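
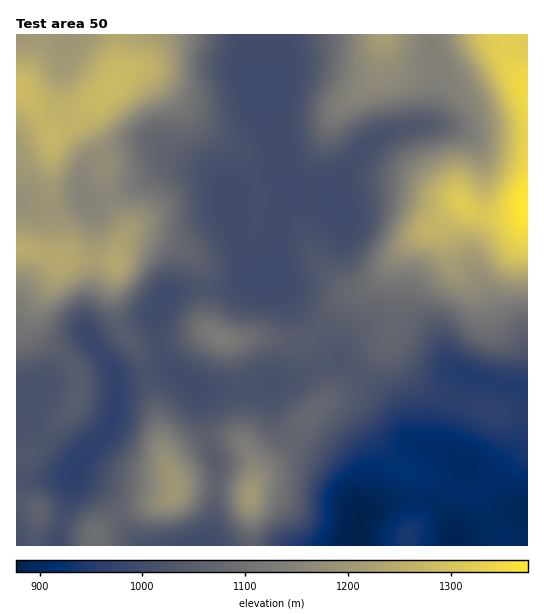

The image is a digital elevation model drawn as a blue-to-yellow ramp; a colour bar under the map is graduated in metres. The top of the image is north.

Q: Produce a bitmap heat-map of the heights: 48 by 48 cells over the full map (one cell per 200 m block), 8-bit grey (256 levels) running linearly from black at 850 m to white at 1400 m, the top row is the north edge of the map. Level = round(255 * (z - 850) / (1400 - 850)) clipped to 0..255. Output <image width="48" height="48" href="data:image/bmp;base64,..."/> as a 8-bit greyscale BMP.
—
<image width="48" height="48" href="data:image/bmp;base64,Qk02DQAAAAAAADYEAAAoAAAAMAAAADAAAAABAAgAAAAAAAAJAAATCwAAEwsAAAABAAAAAAAAAAAAAAEBAQACAgIAAwMDAAQEBAAFBQUABgYGAAcHBwAICAgACQkJAAoKCgALCwsADAwMAA0NDQAODg4ADw8PABAQEAAREREAEhISABMTEwAUFBQAFRUVABYWFgAXFxcAGBgYABkZGQAaGhoAGxsbABwcHAAdHR0AHh4eAB8fHwAgICAAISEhACIiIgAjIyMAJCQkACUlJQAmJiYAJycnACgoKAApKSkAKioqACsrKwAsLCwALS0tAC4uLgAvLy8AMDAwADExMQAyMjIAMzMzADQ0NAA1NTUANjY2ADc3NwA4ODgAOTk5ADo6OgA7OzsAPDw8AD09PQA+Pj4APz8/AEBAQABBQUEAQkJCAENDQwBEREQARUVFAEZGRgBHR0cASEhIAElJSQBKSkoAS0tLAExMTABNTU0ATk5OAE9PTwBQUFAAUVFRAFJSUgBTU1MAVFRUAFVVVQBWVlYAV1dXAFhYWABZWVkAWlpaAFtbWwBcXFwAXV1dAF5eXgBfX18AYGBgAGFhYQBiYmIAY2NjAGRkZABlZWUAZmZmAGdnZwBoaGgAaWlpAGpqagBra2sAbGxsAG1tbQBubm4Ab29vAHBwcABxcXEAcnJyAHNzcwB0dHQAdXV1AHZ2dgB3d3cAeHh4AHl5eQB6enoAe3t7AHx8fAB9fX0Afn5+AH9/fwCAgIAAgYGBAIKCggCDg4MAhISEAIWFhQCGhoYAh4eHAIiIiACJiYkAioqKAIuLiwCMjIwAjY2NAI6OjgCPj48AkJCQAJGRkQCSkpIAk5OTAJSUlACVlZUAlpaWAJeXlwCYmJgAmZmZAJqamgCbm5sAnJycAJ2dnQCenp4An5+fAKCgoAChoaEAoqKiAKOjowCkpKQApaWlAKampgCnp6cAqKioAKmpqQCqqqoAq6urAKysrACtra0Arq6uAK+vrwCwsLAAsbGxALKysgCzs7MAtLS0ALW1tQC2trYAt7e3ALi4uAC5ubkAurq6ALu7uwC8vLwAvb29AL6+vgC/v78AwMDAAMHBwQDCwsIAw8PDAMTExADFxcUAxsbGAMfHxwDIyMgAycnJAMrKygDLy8sAzMzMAM3NzQDOzs4Az8/PANDQ0ADR0dEA0tLSANPT0wDU1NQA1dXVANbW1gDX19cA2NjYANnZ2QDa2toA29vbANzc3ADd3d0A3t7eAN/f3wDg4OAA4eHhAOLi4gDj4+MA5OTkAOXl5QDm5uYA5+fnAOjo6ADp6ekA6urqAOvr6wDs7OwA7e3tAO7u7gDv7+8A8PDwAPHx8QDy8vIA8/PzAPT09AD19fUA9vb2APf39wD4+PgA+fn5APr6+gD7+/sA/Pz8AP39/QD+/v4A////AExRT0ZKW2twa2BXUU5LSUdFREVJU2BfUEA3LyceFQ8NDhIaIygmHxYREBIVFxgYF05WVUtLW2twa2JcW1xbWFNOSUlPXm5vX1BGPTIlGBANDhEZIigoIBcSERMVFxcXFlNcXVFKU2FpZ2NkbHR4dm1hVVBacISFdGRaTj0qGxIODRAVHSMkHxgTExUXFxYVFVdfX1FFR1FbX2JqeIeRkop4Y1lkgJeWhHJmV0IsGxIPDg8SFxsdGxgWFhgZGBYVFFZZVko+PENNVl5qeouYn5qIbmBqh5+ei3lrW0QtHBQQEBEUFhkaGhkZGRsbGRcWFlBPSUA5NzxFT1poeIiWn56OdWRrhZudjXxuXUgyIhkVFBYYGhwdHRwbGhsbGRkZGk5MRT03NTlBTFlnd4eWn5uMdGNme5CWjH1vX048LCEbGhsdHx8fHh0bGRkZGhsdH1JQSUA4NTc9SFZkdIeXm5OCbV9ic4aNhnpuYVRGNysjICAhIiEfHhwZGBgZGx4hJFRTT0Y9NzY5QU1cb4aVlIh2ZV1jdYOEfHJqYllOQTUrJiQkIyAeGxoZGBgbHiIlKFFSUUxEPTg3OkNRaIGOinxtYWBqeYF8cWlmZF5VSj40LiomIx8dGxsbGx0gJCcpK05PUVFNRj44NzxIX3iEfnFkXmBqdXhxZmJkZmRcUkg/NzErJSEgHyAhIiUoLC0tLk1NUFNVUUc9ODlCVmx2b2NZVllgaGlkXVxiaGhiWlJKQjoyKycmJicoKy4xNDQyMExNTlNYWVFDOjg/UGFoYVZPTVBUWVpYVFVcZGhnYVlSTEQ7My8uLi8wMjQ2Nzc0MkxMTVBXW1ZHOzg/TFlcVU1ISEpNUFFQTk9UW2JlY11XUUtDPDg2NTQ1NTY2NjUzMUxMTU9UWldJPDk/SVFSTEdGRkhLTU1MTExOU1lfYFxXU09JREA9Ojc2NDMyMTEwL05NTU9TWVdKPDlASU1LR0VFR0pNTk1MS0xNT1NYWlhVU1JQTUlDPTczMTAvMDAxMVRSUVJWWlVHPDtDS01JRkZJTFFVVVJPTU5PUFJTVFNTVFdYVlFJQDcyMDEzNjg6Ol9dWVhaWE5CPEFKUE5JSExSWWBlZF5XU1NUVVRTUlJUWF1gXllPRDo0NjtBR0pKSWtpY15ZUEU/QktUVE5JS1RfanN4dW5lXVpaWlhWVFRWW2FkZF9WSkA9Qk1WXF1ZVXNxbGJWSUBASlVZVExJTlppdn5/e3RtZF5aWlpYV1dZXWJmZmNbUUlIUmBpbGliXHh4dGhYSEFHUlpXT0hHTVtrd3t2bmllYFlVVlhZWlpcX2NmZ2VgWFJVYW50dHBpY32Af3NhUEpSXWBXTUZFSlVkbm1lXFdVU09OUFVZXF5gYmRnaGdkYF5jb3l8endybYKIjIV0Yltjbm1gUEZERk1YX11WT0tJSUhIS1FZX2NlZ2hpamtqa210fYSFgoB9eoiPmJmNfHN5g4NyW0tFREhPU1JNSUZFRUVGSE9YYGZpbG5vcHFzd36FjZCOi4uMi5CXoaejl42OmJuKbVVKR0lOUVBLR0VERERFSE5WXmRobnR3d3h6gYuVmZiUlJqen5yhqK+vqKGgqKyfg2dWUFJWV1NMR0VERERFSE9VWl1ibHiAgoGDi5afoJuZoKuztKutsLO0sKuqr7Kpk3lnX15fXFRMR0VFRERGSlBUVFRZZXeGjY+Ql6CmpJ+hrr3Hyra1tLS0sauprbCqmoZ1a2ZjXFNKRkVFRURGS1BRTkxPW3CGlp6ip62uq6esusrV2rWyr66urKWhpaupno59cGhhWU9IRkZGRUVHS05MSUdJUmR9lqext7m4tLO4xdPe46qnpaWmo5uXnKSmn5KCcmZdU0tHRUZHRkVHSUpIRkVGS1lyjqa3v8DAv8HGz9vl6p+enp+emJKPlJyfnJOFdWVZT0hFRUZHRkVGSEhGRURFSVRog52yvcLGzM/S1t/p8JqanJ2ZkYuLj5OVkoyCdWZXTEdFRUdIR0VFRkZFRERFSVJjepOpucPN1dbU1uDs8pmanZ2WjYmLjYyJhYF6cmVWS0ZFRUZIR0VFRUVFREVGSlNido2jtsTQ19TNztzr8pucoKCXjYqOj4mCe3ZxamBUS0dFRUZHR0VERUVFRUVHTFZjdYmesb/L0cvBw9Pl756gpqedj4yRkouAd29pYltSS0dGRkdHRkVERUZGRUVHTVdkdIWXprO/w72ztsjc6aGlrrGllY+TlY+CdWtkX1lTTUlISElIRkVFRklKSUdHS1RhcH+MmKOtsqylqr3U46Srtruxn5WUlY6BcmhjX1tWUU5MS0pIRkVFSE1RUUxJSU9aZ3R+iJGanpqYobfP4KixvMG7raGblYt9cGdkYmBcV1NQTUpIRkVFSVJbXVZOSktRWmNsdHyDiIqOm7LM3qy2v8LAurKpno9+cWlnZ2ZjXllTTUlGRUVGS1Zla2VZUExNUFVaX2Zvd4CKmbDK3bO7wcHAv765r56Le3Fubm5rZFxTS0dFRUVGTFlrdnNpX1dUU1NUV11nc3+LmrHM3rvBwr++wMLCvbKhkIJ7eXZwaF5SSUZFREVGTFtufIB7c2xmY2FgYGRueoWPnrbR4cPEwb28v8PFxcC1p5mOhn11a15RSEVERERGS1lsfYWHhYB8eHZzcXN6g4qTpcDY5MjFvre1usHFx8bBuK2ilYV4a1xPR0VERERFSlVmd4OKjY2LiIWCf3+Dh42ZsMve5cfDua+ssrzCxsfFwLmwoY15aFhNRkVERERFSFFfcH6IjpGRkI2JhYSGiZKjvdTh5cC8sqilqbO+xMfGw7+3p5B4Y1RKRkRERERFR05ba3qGj5SVk4+Lh4aHjZqxydrh47WzrKShpKy3wMTDwb21p5F5Y1RKRkVFRUVFSE5aaHiGkZial5GLh4aKlKe/0tzf36mqp6KgoaavuLy7ubWvo5F9aVlNR0VFRUVGSVBbaHaGlJ6hnZSMh4iOn7XK19vc26Kko6GfoKOpsbSzsK2ooJKBb15QSEVFRUVGSlJdaXaGlqOnopiOiImTpr7Q2dva2Q=="/>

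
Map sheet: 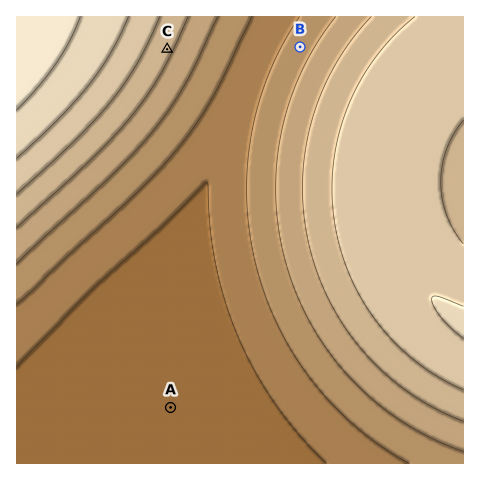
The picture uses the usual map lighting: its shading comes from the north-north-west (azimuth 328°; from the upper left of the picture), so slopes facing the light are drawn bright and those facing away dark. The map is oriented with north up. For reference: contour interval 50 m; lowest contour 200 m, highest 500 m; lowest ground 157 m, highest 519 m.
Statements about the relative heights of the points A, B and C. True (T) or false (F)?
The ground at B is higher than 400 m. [F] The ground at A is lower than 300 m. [T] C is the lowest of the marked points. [F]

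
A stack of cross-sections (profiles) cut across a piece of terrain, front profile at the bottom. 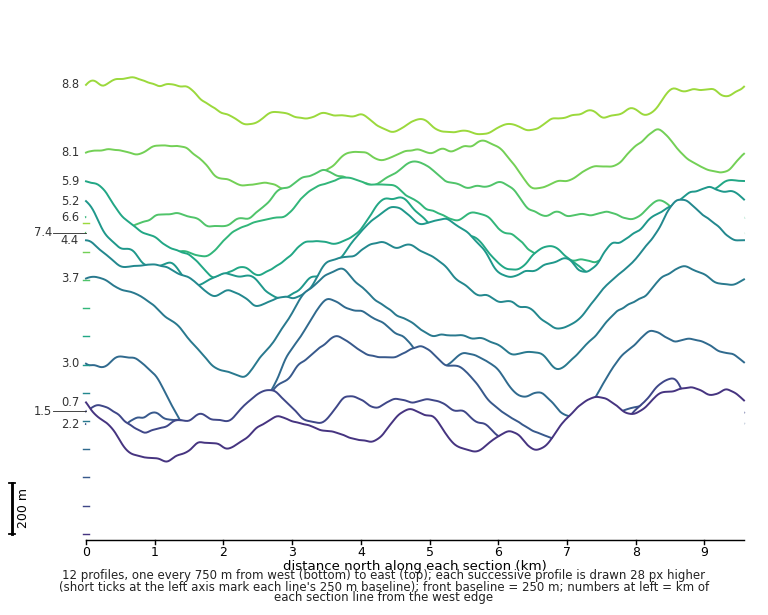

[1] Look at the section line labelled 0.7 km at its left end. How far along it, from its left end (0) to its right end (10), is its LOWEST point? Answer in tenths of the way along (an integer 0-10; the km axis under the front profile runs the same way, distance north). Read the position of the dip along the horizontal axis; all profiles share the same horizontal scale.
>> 1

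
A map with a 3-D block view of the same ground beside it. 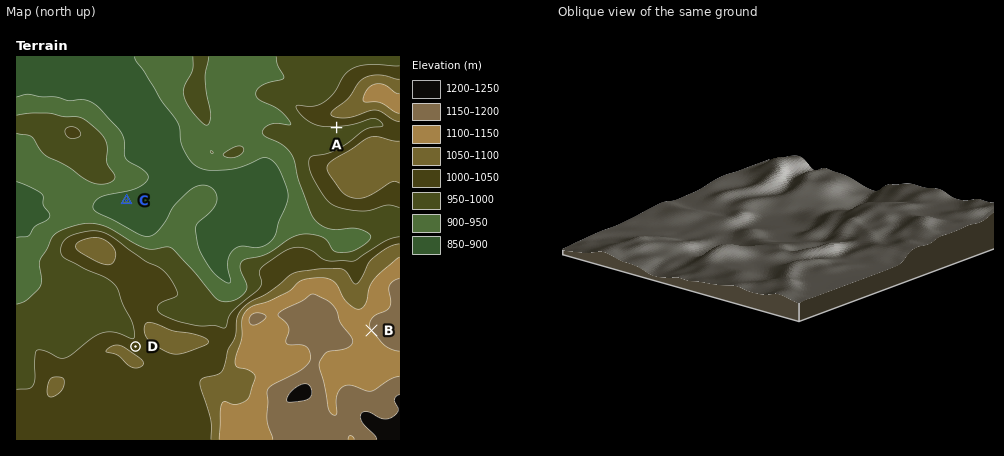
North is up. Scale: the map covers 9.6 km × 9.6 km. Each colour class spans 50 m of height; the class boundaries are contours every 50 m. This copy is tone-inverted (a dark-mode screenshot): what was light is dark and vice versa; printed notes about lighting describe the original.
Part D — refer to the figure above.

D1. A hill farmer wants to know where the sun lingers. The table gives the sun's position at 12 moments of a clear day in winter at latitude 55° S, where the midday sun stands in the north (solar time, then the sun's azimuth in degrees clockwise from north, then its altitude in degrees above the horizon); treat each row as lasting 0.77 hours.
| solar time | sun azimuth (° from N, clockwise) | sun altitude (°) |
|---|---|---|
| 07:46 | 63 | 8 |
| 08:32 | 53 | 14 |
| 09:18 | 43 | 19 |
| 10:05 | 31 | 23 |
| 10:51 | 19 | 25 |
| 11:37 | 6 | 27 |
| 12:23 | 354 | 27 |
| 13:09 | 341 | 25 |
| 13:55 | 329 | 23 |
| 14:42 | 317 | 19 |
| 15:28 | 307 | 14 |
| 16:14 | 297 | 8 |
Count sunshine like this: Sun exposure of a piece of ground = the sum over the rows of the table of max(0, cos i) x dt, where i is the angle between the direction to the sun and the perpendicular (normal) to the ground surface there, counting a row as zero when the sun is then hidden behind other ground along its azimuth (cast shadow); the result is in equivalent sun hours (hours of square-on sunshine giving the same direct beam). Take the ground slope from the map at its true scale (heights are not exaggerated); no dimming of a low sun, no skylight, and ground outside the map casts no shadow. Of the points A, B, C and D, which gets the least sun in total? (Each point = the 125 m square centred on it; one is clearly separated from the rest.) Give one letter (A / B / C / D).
A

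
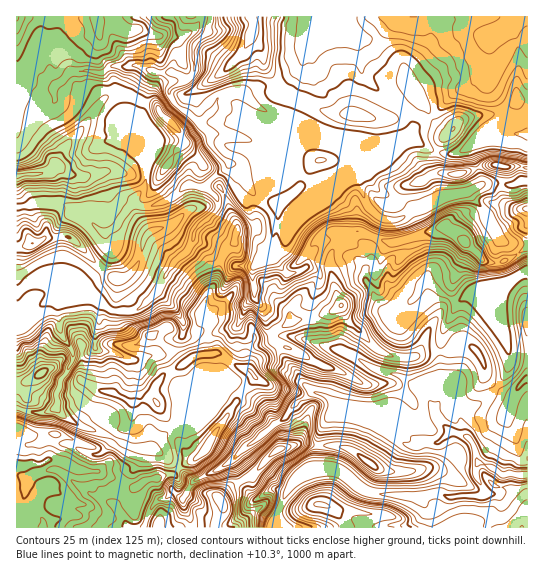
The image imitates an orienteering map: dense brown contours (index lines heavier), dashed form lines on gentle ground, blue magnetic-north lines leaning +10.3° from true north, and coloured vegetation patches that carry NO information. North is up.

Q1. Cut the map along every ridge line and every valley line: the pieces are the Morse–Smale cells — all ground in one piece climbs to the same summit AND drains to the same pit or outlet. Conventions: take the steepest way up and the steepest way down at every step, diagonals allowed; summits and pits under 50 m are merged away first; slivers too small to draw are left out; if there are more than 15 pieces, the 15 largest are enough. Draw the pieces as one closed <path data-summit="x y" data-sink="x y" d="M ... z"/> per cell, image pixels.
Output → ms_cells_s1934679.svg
<path data-summit="43 527" data-sink="207 31" d="M275 84l-16 3-13 6-11-2-13 4-5 4-2 10-14 13 0 3 10 9 0 11 4 6-24 19-2 15 17 2 10 10 1 12-20 18-9 23-16 15-15 26-16 17-11 4-19-1-16-14-12-5-16 3-8 11-2 9 3 16 11 16 2 11-6 15-7 8 0 5-4 8 1 11-2 3-14 5-25-4 1 119 126 0 8-19 7-9 9-3 6-5 10 5 4-3 1-7-5-2-10-11 6-5-14-13-13-7 13-14 16-8 3-6 35-36 12-2 12 8 10-10 2-4-7-8 0-20 7-12 7 0 10-4-4-6-4-16-9-13-3-21 1-10 14-11 7 3 12 14 12-1 9-6 5-13 11-12 12-2 11 1 2-6 6-2 9 0 10 4 8-17 16 1 14-9-6-7-27-13-11-18-14-14-2-8 3-2 31 2 21-11 9-13 16-10-14-22-6 2-20 22-8 1-61-9-41-19z"/><path data-summit="43 527" data-sink="474 17" d="M527 16l-190 0-26 25-6 9-4 16-25 19 5 7 41 19 61 9 8-1 20-22 6-2 16 21 21-23 21-11-1-27 17 15-3 16 15 24 6 21 2 2 16 2z"/><path data-summit="17 177" data-sink="207 31" d="M138 65l-23 0-14 8-11-2-20 1-15 14 0 15-20 17-14 25-5 3 1 61 16-3 30 0 23 13 16 15 11-3 6-6 26-40 2-34-3-10-8-10-1-6 16-37 2-15z"/><path data-summit="43 527" data-sink="523 475" d="M273 333l-18 4-7 12 0 20 7 9-11 13 21 19 10 14 10-7 13-16 13-9 4 0 11 4 12 12 11 4 8 7 21 6 25 18 11 4 9-6 15 2 12-11 5 0 8 4-3-17 1-8 20-8 15-14-11-12-2-16-9-13-8-3-17 7-7 0-2 2 0 15 3 24-9 18-7-18-6-6-20-11-26-7-18-12-19-8-39-12-24-1z"/><path data-summit="321 505" data-sink="523 475" d="M329 468l-22 3-16 14-14 29 1 14 250-1-1-52-24 0-5 18-44 4-5 0-7-4-12 0-7 3-25 0-32-4-28-21z"/><path data-summit="370 463" data-sink="523 475" d="M349 412l-14 0-12 14-6 19 1 24 17 0 26 20 18 6 44 1 7-3 12 0 7 4 5 0 27-1 4-3-9-18 0-8 3-5-4-15-9-11-16-4-12 11-15-2-10 6-10-4-22-16-19-6z"/><path data-summit="97 21" data-sink="207 31" d="M210 16l-165 0-8 27-1 20 4 10 15 12 7-4 8-9 20-1 11 2 14-8 23 0 16 7 17 0 15 8 9-9-2-24 3-5 12-11z"/><path data-summit="115 278" data-sink="207 31" d="M195 185l-8 0-18 15-19 7-9 0-7-4-11 12-4 8-14 10 6 10 0 11-11 16-12 11-4 10 11 6 16 14 19 1 11-4 16-17 15-26 16-15 9-23 20-18-1-12-10-10z"/><path data-summit="465 242" data-sink="527 271" d="M445 224l-11 7-40 12-22-6-3 6 2 20-6 7 0 11 6 6 6 16 8 8 5 2 11-1 15-15 4-10 5-4 6 1 16 13 12 4 14-9 12 0 10-8 18-5 14-9-9-15-19 8-14-2z"/><path data-summit="341 306" data-sink="527 271" d="M349 241l-13 6-4 4-3 10 7 33 12 27 29 28 13 7 23 1 13-5 15 0 2-21 16-29-18-9-10-9-6-1-5 4-4 10-15 15-11 1-5-2-8-8-6-16-6-6 0-11 6-7-2-13-3-3-7 0z"/><path data-summit="33 243" data-sink="207 31" d="M63 204l-30 0-17 3 1 85 18-12 14 3 17 13 17-4 5-11 20-22 3-5 0-11-6-10-8-5-11-11z"/><path data-summit="167 119" data-sink="207 31" d="M171 72l-18 1-2 13-16 37 1 6 8 10 3 10-2 34-12 19 8 5 9 0 19-7 8-5 12-10 2-15 24-19-4-6 0-11-12-13-26-19-4-8 2-5 14-10z"/><path data-summit="251 33" data-sink="207 31" d="M250 16l-39 0-3 15-12 11-3 5 0 27-22 14-2 3 5 12 27 20 14-14 2-10 5-4 13-4 11 2 9-5 21-5-12-17-4-19-9-9 2-16z"/><path data-summit="278 450" data-sink="523 475" d="M315 392l-4 0-13 9-17 20-34 24-15 16 11 24 11 14 7-2 10-8 15 3 16-19 15-4 0-24 6-19 12-14 12-1-9-3-12-12z"/><path data-summit="458 174" data-sink="207 31" d="M413 140l-12 1-16 10-31-2-3 4 2 6 14 14 11 18 27 13 6 7 14-3 21-12 25-5 10-8-4-15-20 7-18-3-3-6 0-15z"/>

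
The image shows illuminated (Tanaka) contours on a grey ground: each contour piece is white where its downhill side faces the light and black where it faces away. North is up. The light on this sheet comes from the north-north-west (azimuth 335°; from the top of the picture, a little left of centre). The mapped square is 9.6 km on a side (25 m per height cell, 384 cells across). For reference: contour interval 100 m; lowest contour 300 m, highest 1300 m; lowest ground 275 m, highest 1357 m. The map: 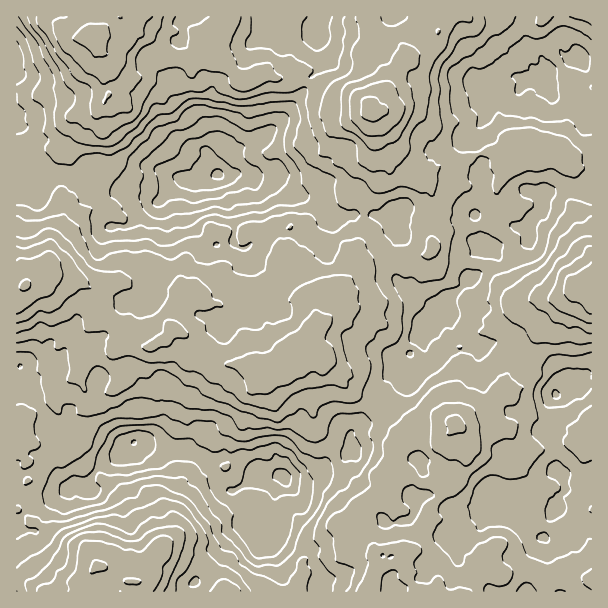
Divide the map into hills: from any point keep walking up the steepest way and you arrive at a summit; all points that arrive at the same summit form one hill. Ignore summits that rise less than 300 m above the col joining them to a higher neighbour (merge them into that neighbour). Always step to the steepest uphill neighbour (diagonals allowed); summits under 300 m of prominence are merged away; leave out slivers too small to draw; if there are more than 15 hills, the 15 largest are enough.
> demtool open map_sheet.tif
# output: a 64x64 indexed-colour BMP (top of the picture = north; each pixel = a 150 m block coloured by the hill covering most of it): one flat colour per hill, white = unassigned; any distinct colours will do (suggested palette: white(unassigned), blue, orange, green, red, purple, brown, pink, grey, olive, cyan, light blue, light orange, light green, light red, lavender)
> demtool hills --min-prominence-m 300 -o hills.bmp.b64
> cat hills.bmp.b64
<image width="64" height="64" href="data:image/bmp;base64,Qk12CAAAAAAAAHYAAAAoAAAAQAAAAEAAAAABAAQAAAAAAAAIAAATCwAAEwsAABAAAAAAAAAA////ALR3HwAOf/8ALKAsACgn1gC9Z5QAS1aMAMJ34wB/f38AIr28AM++FwDox64AeLv/AIrfmACWmP8A1bDFAFVVVVVVVVVVVVVVVVVVVVVVMzMzMzMzMzMzMzMyIiIiVVVVVVVVVVVVVVVVVVVVVVUzMzMzMzMzMzMzMzMiIiJVVVVVVVVVVVVVVVVVVVVVVTMzMzMzMzMzMzMzMzIiIlVVVVVVVVVVVVVVVVVVVVVTMzMzMzMzMzMzMzMzMiIiVVVVVVVVVVVVVVVVVVVVVVMzMzMzMzMzMzMzMzMyIiJVVVVVVVVVVVVVVVVVUiUzMzMzMzMzMzMzMzMzMzIiIlVVVVVVVVVVVVVVVVUiIzMzMzMzMzMzMxEzMzMzIiIiVVVVVVVVVVVVVVVVVSIjMzMzMzMzMzMzMRMzMzIiIiJVVVVVVVVVVVVVVVVVIjMzMzMzMzMzMzMzMTMyIiIiIlVVVVVVVVVVVVVVVVUiMzMzMzMzMzMzMzMzIiIiIiIiUlVVVVVVVVVVVVVVVVIjMzMzMzMzMzMzMzMyIzIiIiIiIiJVVVVVVVVVVVIlUiMzMzMzMzMzMzMzMzMzMiIiIiIiIiJVVVVVVVVVIiJSIjEzMzMzMzMzMzMzMzMzIiIiIiIiIiVVVVVVVVUiIiEREREzMzMzMzMzMzMzMzMRIiIiIiIiIiVVVVVVUSIhEREREREzMzMzMzMzMzMzMREiIiIiIiIiIlVVVVERERERERERERMzMzMzMzMzMzMRESIiIiIiIiIiFREREREREREREREREzMzMzMzMzMzMzERIiIiIiIiIhERERERERERERERERETMzMzMzMzMzMzMxIiIiIiEiIREREREREREREREREREREzMzMzMzMzMzMzMyIiIiESERERERERERERERERERERERMzMzMzMzMzMzMzIiIiIREREREREREREREREREREREREzMzMzMzMzMzMzMiIiIRERERERERERERERERERERERERMzMzMzMzMzMzMyIiEREREREREREREREREREREREREREzMzMzMzMzMzMzMiIRERERERERERERERERERERERERERMzMzMzMzMzMzMzMxERERERERERERERERERERERERERETMzMzMzMzMzMzMzERERERERERERERERERERERERERERETMzMzMzMzMzMzMRERERERERERERERERERERERERERERMzMzMzMzMzMzMxERERERERERERERERERERERERERERETMyIjMzMzMzMzERERERERERERERERERERERERERERERMyIjMzMzMzMzMREREREREREREREREREREREREREREREiIjMzMzMzMzMxERERERERERERERERERERERERERERESIiMzMzMzMzMzEREREREREREREREREREREREREREREREiMzMzMzMzMzMREREREREREREREREREREREREREREREREzMzMzMzMzMxERERERERERERERERERERERERERERERERMzMzMzMzMzERERERERERERERERERERERERERERERERETMzMzMzMzMRERERERERERERERERERERERERERERERERIzMzMzMzMxEREREREREREREREREREREREREREREREREiMzMzMzMzERERERERERERERERERERERERERERERERERIzMzMzMzMRERERERERERERERESEREREREREREREREREiIiMzMzMxEREREREREREREiIiIRERERERERERERERESIiIjMzMzERERERERERERESIiIhERERERERERIiERERIiIiMzMzMRERERERERERESIiIiEREREREREREiIkREEiIiIzMzMxERERERERERERIiIiERERERIiRERERERERCIiIiMzMzERERERERERIREiIiIRERERIiJEREREREREIiIiIzMzMiEREREREiIiERIiIhERFEQkRERERERERERCIiIiMzMyIRERERIiIiIhEiIhERFEREREREREREREREIiIiIiIiIiIiIRIiIiIiIiIiIiIkREREREREREREREIiIiIiIiIiIiIiIiIiIiIiIiIiIiIkREREREREREREIiIiIiIiIiIiIiIiIiIiIiIiIiIiIiJEREREREREREQiIiIiIiIiIiIiIiIiIiIiIiIiIiIiIiRERERERERERCIiIiIiIiIiIiIiIiIiIiIiIiIiIiIkREREREREREREIiIiIiIiIiIiIiIiIiIiIiIiIiIiJERERERERERERERCIiIiIiIiIiIiIiIiIiIiIiIiIiIiREREREREREREREQiIiIiIiIiIiIiIiIiIiIiIiIiIiJERERERERERERERCIiIiIiIiIiIiIiIiIiIiIiIiIiIiREREREREREREREIiIiIiIiIiIiIiIiIiIiIiIiIiIiIkREREREREREREQiIiIiIiIiIiIiIiIiIiIiIiIiIiIiRERERERERERERCIiIiIiIiIiIiIiIiIiIiIiIiIiIiIkREREREREREREREREIiIiIiIiIiIiIiIiIiIiIiIiIiJEREREREREREREREIiIiIiIiIiIiIiIiIiIiIiIiIiIkREREREREREREREQiIiIiIiIiIiIiIiIiIiIiIiIiIiREREREREREREREIiIiIiIiIiIiIiIiIiIiIiIiIiIiREREREREREREREIiIiIiIiIiIiIiIiIiIiIiIiIiIiJEREREREREREREQiIiIiIiIiIiIiIiIiIiIiIiIiIiIiREREREREREREQiIiIiIi"/>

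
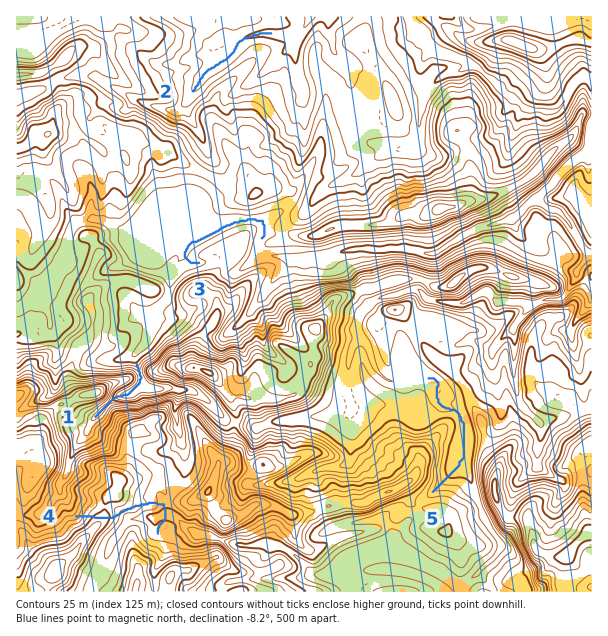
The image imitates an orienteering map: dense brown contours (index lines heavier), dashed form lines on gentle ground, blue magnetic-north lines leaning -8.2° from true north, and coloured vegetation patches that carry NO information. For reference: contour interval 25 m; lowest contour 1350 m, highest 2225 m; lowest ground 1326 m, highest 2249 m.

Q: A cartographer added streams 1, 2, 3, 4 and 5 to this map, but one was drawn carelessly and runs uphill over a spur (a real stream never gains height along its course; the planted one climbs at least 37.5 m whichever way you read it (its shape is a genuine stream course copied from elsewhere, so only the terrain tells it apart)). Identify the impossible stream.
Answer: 4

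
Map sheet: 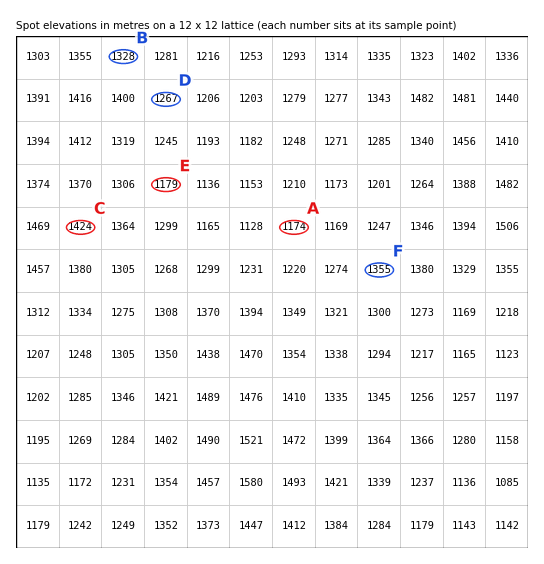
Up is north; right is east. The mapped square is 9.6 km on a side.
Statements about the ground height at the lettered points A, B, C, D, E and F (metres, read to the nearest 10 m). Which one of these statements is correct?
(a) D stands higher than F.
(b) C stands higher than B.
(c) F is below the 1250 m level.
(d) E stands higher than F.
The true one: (b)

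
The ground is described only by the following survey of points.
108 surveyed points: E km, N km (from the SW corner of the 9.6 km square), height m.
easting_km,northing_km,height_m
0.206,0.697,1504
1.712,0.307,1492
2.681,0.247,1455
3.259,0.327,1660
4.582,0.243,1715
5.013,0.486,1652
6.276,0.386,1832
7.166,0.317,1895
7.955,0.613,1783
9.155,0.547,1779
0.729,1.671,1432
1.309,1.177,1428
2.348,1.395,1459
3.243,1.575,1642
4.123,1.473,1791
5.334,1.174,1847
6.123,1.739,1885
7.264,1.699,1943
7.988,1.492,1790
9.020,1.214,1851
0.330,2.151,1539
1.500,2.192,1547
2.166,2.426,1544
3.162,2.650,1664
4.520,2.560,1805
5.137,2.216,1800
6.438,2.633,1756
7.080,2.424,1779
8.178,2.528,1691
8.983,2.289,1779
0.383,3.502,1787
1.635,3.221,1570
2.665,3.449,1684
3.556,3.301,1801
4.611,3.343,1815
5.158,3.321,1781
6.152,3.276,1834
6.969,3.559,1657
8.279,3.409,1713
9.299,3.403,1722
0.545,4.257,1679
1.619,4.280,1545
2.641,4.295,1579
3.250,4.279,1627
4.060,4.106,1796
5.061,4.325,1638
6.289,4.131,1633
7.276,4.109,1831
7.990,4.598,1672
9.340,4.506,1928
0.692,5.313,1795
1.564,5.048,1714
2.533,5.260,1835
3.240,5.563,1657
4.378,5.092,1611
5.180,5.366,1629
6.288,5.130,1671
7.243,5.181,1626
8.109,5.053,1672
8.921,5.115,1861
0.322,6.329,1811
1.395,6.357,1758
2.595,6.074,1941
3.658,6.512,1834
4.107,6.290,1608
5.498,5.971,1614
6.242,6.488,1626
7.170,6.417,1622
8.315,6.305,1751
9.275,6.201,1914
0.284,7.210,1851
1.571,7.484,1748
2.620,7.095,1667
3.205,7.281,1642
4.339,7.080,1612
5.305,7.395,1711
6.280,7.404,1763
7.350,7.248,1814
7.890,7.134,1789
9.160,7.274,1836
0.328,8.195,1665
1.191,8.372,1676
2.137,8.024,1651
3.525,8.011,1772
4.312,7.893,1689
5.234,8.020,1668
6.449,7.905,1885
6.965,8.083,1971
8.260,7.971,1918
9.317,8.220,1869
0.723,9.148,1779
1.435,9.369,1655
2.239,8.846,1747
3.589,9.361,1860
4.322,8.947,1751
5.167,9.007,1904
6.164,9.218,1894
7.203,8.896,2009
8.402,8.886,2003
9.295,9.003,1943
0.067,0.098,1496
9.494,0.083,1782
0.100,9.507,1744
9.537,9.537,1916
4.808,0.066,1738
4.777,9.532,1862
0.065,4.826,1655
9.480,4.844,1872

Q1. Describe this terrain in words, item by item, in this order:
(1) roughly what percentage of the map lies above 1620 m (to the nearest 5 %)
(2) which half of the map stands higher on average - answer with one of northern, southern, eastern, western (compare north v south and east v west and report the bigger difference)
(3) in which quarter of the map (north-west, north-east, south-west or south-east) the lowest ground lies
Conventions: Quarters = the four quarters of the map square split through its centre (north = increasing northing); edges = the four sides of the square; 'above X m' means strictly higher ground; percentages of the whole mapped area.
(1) Ground above 1620 m makes up about 85 % of the sheet.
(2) On average the eastern half of the map is the higher ground.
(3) The lowest ground is in the south-west quarter.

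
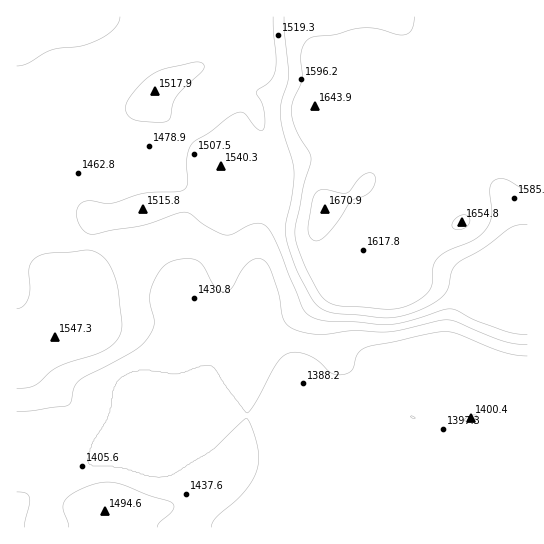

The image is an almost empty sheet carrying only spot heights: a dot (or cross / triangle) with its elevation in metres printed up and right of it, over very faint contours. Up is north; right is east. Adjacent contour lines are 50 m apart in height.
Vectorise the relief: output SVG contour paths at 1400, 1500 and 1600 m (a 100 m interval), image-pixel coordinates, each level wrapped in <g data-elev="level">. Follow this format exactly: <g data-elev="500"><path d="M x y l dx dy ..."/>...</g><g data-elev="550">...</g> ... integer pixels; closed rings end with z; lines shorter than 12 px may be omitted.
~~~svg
<g data-elev="1400"><path d="M211 527l2-5 4-5 20-17 9-10 11-19 2-10-1-11-4-17-5-12-2-2-2 0-36 34-18 9-17 12-7 3-18 0-18-7-18-4-20 0-6-5 2-8 5-14 13-20 4-12 3-20 3-5 5-5 11-6 6-1 11 0 19 4 9 0 22-8 11 0 6 5 13 22 17 20 8-10 23-41 5-6 8-3 8 0 10 2 9 6 13 12 11 2 9-4 7-17 8-7 61-13 19-2 12 2 45 18 24 4"/><path d="M464 421l7 0 5-3 1-2-7 0-4 2z"/></g><g data-elev="1500"><path d="M17 388l16-2 25-19 39-13 10-5 11-11 4-13-4-36-5-18-10-14-6-5-7-2-43 3-12 5-4 5-2 6 1 20-2 9-5 8-6 3"/><path d="M150 122l13 0 6-3 6-21 7-8 20-19 2-4-1-4-9-1-33 8-12 7-11 10-11 15-2 5 1 6 3 4 5 3z"/><path d="M17 66l10-2 24-14 30-4 17-6 16-11 5-7 1-5"/><path d="M273 17l3 41-1 12-5 11-12 9-2 3 6 10 2 7 1 12-2 8-2 1-4-3-14-15-4-1-6 3-42 30-4 12 1 25-3 7-7 3-35 1-32 10-21-2-7 1-4 4-3 7 2 8 4 8 7 5 6 0 48-9 40-13 7 2 16 12 20 9 7-1 18-10 10-1 6 4 7 11 29 71 4 5 7 4 15 3 61 4 16-3 36-12 9-1 7 2 18 10 27 10 12 3 12 1"/></g><g data-elev="1600"><path d="M414 17l-2 12-6 5-8 1-24-7-16 0-23 7-24 2-5 4-4 8-1 9 1 21-9 23-2 11 4 15 15 25 1 6-8 28-8 39 0 9 2 11 7 19 15 28 9 9 13 4 49 3 12-1 11-5 10-6 7-8 2-7 1-16 5-8 9-7 28-12 12-12 5-12-2-25 3-8 5-3 7 0 16 9 6 1"/></g>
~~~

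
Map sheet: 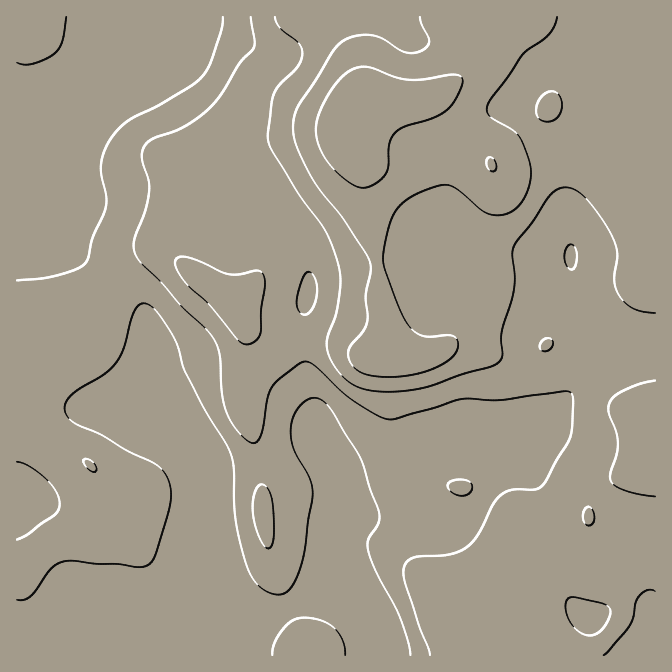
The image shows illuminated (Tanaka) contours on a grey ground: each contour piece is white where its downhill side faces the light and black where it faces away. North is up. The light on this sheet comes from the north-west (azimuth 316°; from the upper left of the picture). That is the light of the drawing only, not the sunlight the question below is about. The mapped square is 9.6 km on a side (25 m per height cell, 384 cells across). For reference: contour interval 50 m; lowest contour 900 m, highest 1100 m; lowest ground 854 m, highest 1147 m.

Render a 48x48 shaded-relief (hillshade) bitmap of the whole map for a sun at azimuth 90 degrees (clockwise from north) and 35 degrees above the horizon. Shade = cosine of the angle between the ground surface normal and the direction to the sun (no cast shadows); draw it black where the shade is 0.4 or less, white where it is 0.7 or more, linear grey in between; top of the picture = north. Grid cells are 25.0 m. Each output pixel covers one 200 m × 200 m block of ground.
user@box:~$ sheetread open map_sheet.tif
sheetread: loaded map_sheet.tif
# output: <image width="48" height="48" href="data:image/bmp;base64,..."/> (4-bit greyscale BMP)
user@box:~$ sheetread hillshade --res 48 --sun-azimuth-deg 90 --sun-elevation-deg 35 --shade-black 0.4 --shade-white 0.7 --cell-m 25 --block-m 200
<image width="48" height="48" href="data:image/bmp;base64,Qk32BAAAAAAAAHYAAAAoAAAAMAAAADAAAAABAAQAAAAAAIAEAAATCwAAEwsAABAAAAAAAAAAAAAAABEREQAiIiIAMzMzAERERABVVVUAZmZmAHd3dwCIiIgAmZmZAKqqqgC7u7sAzMzMAN3d3QDu7u4A////AJmZqpmZmImqhkNYrN24QTaZmHaKupmZmZmZqZmZmImql1RXrNynMTeZmHebupmZmZmaqZmZmImqmGVoq8uWITeqmHerupiJmZmqmYiZmZmql3eJqqmFITeqmHisupiJmZqqmIiZmZqpdmiruphkIleaqHiruYmZmaqqmIiJmquoZGm8uodTNGiZmYirqImZmZqpmIiZqruXQ2rNyoZURoiIiIiqmImamZmZiZmZq7qWMmrdyXZVZ4iHeIiah4mamYiIiJmau7qFInvduXdmZ4iHd4iZh4mqqYiIiImavMqFI3vcuYh2Z4iId3iYdomqqYiId4mavMuEE4zcuZh2Z3iIiIiIZnmqmZiHZ4mqvMuEE4zMuphmZ3iJmIiIZnmZiJiHZoqqvMuEJIvMupdlZ4iJmZmHZniIiIh2V6u6u8uEJJvLuoZVaImZmZmYZmd3d4dmebu6q7p0NZvLqYZVeJmZiZmYdmZmd3d4mruqqqljNqzLqHVWeZmYiZmYh2ZmeHiau7qqmZhSOM3Ll2VniZmYiZmYh2VneIq8upmZmYdCSd3Ll1VomZmZmZmZh1VniJrMuYmZmYYyWt3LhkVomZmZmZmZh1VomYm8upmZmHYzaszLhTRomaqpiZmZmGVoiIiau6mYiHYzaru6chNomau6mZmZmXZniIiJqruYiHZDarqpURR4mqu7qZmZqph3iIiIiby5h3ZDWaqoQSV4mqq8y6mJq7mYiJiIeLy5h2VDWau4QkZnmqmsy6mJq7qpmZiHeLy6hlQzasy4U0Voq6mavLmJmrqYiIiHiby5dUQ0i9y5UzVoq6mJq7qZqql2eIiHiaupYzRWnN3JYiR5u6mIm8uqqpdVeIiIiZqXQjZ4ms3KYyR5u6mIm8y7qYVGiIiIiIh1M1iZmbzKYyR5upiImszLqXVXiYiHd3ZURomqh5vKYzV6upiIm8zLqXVXiYiHd2VVZ5qph4q5YzWKupiJq7zLqXVXiYiId2VVeKqpdnmoUzWLupiImrzMuXVXmYiIh2VVeaqYd3mXQ0acypmIiazduWRYmYiZh3ZVeaqYd4iGQ0esy6mHd5ztuFV5mYmZiHZVeamHd4hkNFeru6mGZ5ztuFaKmZmZh3ZVeZmHd4dTNGibu6mGZ6zcqHiamZmYh3ZVeZmHd3ZCNXiru6qGWL3LqImqmImYh3ZFeZmHd3UyNXmru6qGac26mZqpmImZiHZVeIiHd3QyNXq8uqqXebupmqqpmJmZiIdmZ3d3d2QiNHq7uqqpmqqZmrqZiJmZiIiHdmZnd2QzNGm7qaq7u6iIq7qZiJmZmIiId2ZWd2RDM2iqqZq8y6h4q7qZiZmZmZmZiHZUZ2VUI1eaqZmrzLmIm7qZiZmZmZmZmIZUV3ZUM1eaqYiavMqYmqqYiZmaqZmZmYdUV3ZUM1ebqXd5q7upmqqYiZmaqZmZmYhkVmZVRWeaqYd4maqqqqqYiYmaqpmZmZh1RVVmZniamHeJmYmaqqmZmYmaqpmZmZh1QzRneImZh3eKqYibu6mZmQ=="/>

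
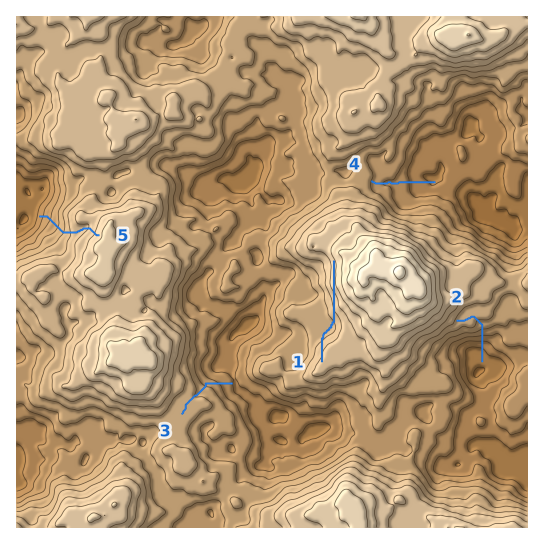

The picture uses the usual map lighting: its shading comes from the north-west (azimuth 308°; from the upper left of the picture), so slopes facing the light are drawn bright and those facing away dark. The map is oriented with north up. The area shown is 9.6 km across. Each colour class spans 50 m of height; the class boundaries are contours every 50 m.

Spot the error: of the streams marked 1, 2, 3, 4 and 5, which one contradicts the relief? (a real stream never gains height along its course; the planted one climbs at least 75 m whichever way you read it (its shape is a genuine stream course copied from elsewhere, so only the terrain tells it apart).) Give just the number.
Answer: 1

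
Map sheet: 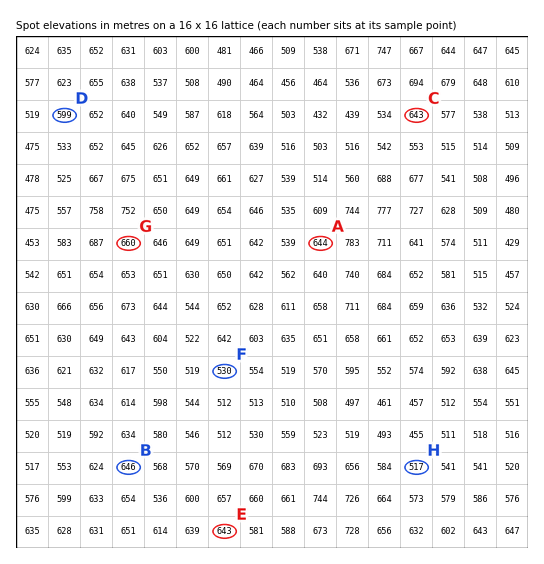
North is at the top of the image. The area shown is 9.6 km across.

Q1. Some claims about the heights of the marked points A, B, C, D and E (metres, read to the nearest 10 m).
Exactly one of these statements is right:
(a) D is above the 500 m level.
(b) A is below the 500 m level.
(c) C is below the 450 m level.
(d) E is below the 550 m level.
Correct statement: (a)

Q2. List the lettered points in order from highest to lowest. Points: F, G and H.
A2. G F H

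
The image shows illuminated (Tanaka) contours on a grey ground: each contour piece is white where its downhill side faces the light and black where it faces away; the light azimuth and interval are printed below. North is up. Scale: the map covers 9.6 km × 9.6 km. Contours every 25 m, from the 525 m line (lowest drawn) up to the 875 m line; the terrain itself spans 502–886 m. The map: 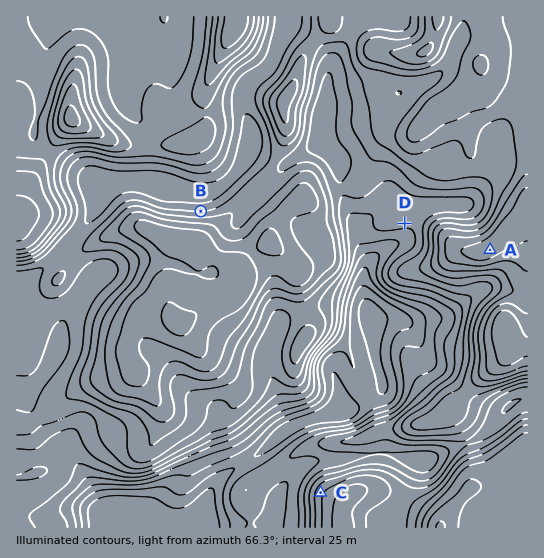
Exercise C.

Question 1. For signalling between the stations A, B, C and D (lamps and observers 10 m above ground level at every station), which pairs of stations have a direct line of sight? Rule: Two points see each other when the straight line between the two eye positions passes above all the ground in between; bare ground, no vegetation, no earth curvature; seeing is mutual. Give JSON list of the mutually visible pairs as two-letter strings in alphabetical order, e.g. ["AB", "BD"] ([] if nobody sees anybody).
["AC", "CD"]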